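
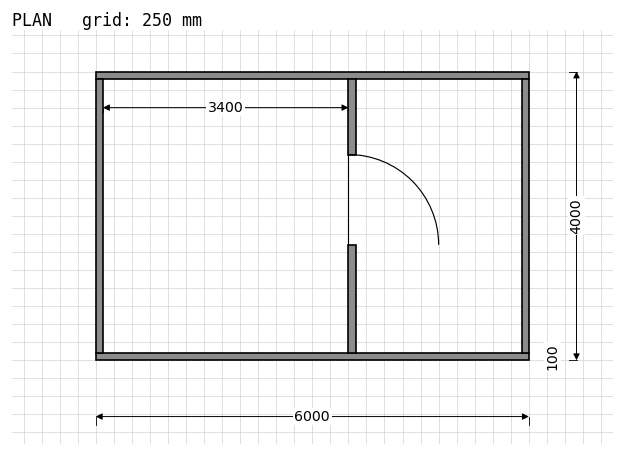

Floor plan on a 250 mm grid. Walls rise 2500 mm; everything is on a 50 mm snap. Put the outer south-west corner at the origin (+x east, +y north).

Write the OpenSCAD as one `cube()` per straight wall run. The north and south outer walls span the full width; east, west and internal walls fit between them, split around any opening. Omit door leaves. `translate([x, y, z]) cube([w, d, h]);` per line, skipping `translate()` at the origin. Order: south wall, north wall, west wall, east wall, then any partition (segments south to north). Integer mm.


cube([6000, 100, 2500]);
translate([0, 3900, 0]) cube([6000, 100, 2500]);
translate([0, 100, 0]) cube([100, 3800, 2500]);
translate([5900, 100, 0]) cube([100, 3800, 2500]);
translate([3500, 100, 0]) cube([100, 1500, 2500]);
translate([3500, 2850, 0]) cube([100, 1050, 2500]);


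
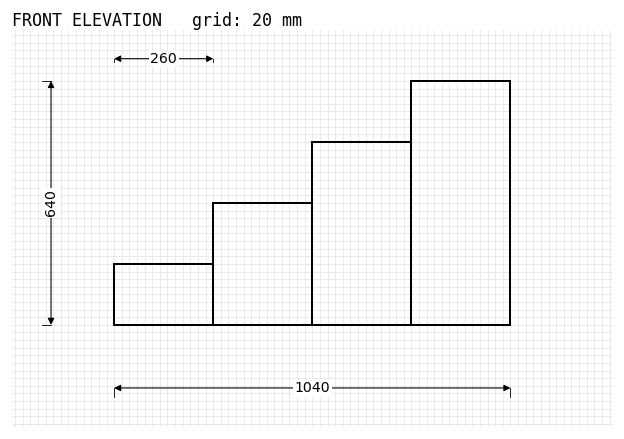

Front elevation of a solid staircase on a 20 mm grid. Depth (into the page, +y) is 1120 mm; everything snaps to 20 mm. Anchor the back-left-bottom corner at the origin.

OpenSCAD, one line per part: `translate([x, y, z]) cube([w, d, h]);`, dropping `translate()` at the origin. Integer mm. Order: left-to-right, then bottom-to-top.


cube([260, 1120, 160]);
translate([260, 0, 0]) cube([260, 1120, 320]);
translate([520, 0, 0]) cube([260, 1120, 480]);
translate([780, 0, 0]) cube([260, 1120, 640]);


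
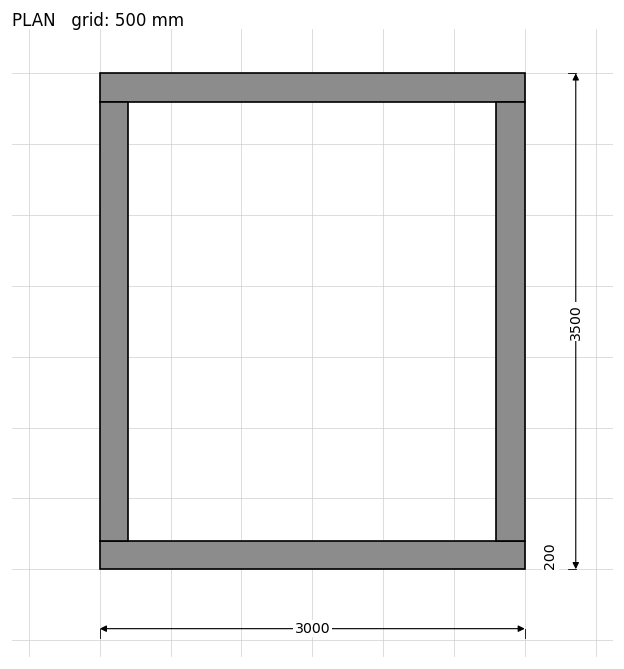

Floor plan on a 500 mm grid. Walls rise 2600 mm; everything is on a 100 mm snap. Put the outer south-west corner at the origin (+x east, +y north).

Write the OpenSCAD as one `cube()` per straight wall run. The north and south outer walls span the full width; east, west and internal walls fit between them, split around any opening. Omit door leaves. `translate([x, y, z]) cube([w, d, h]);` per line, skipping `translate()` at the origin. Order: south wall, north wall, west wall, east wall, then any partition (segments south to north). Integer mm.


cube([3000, 200, 2600]);
translate([0, 3300, 0]) cube([3000, 200, 2600]);
translate([0, 200, 0]) cube([200, 3100, 2600]);
translate([2800, 200, 0]) cube([200, 3100, 2600]);


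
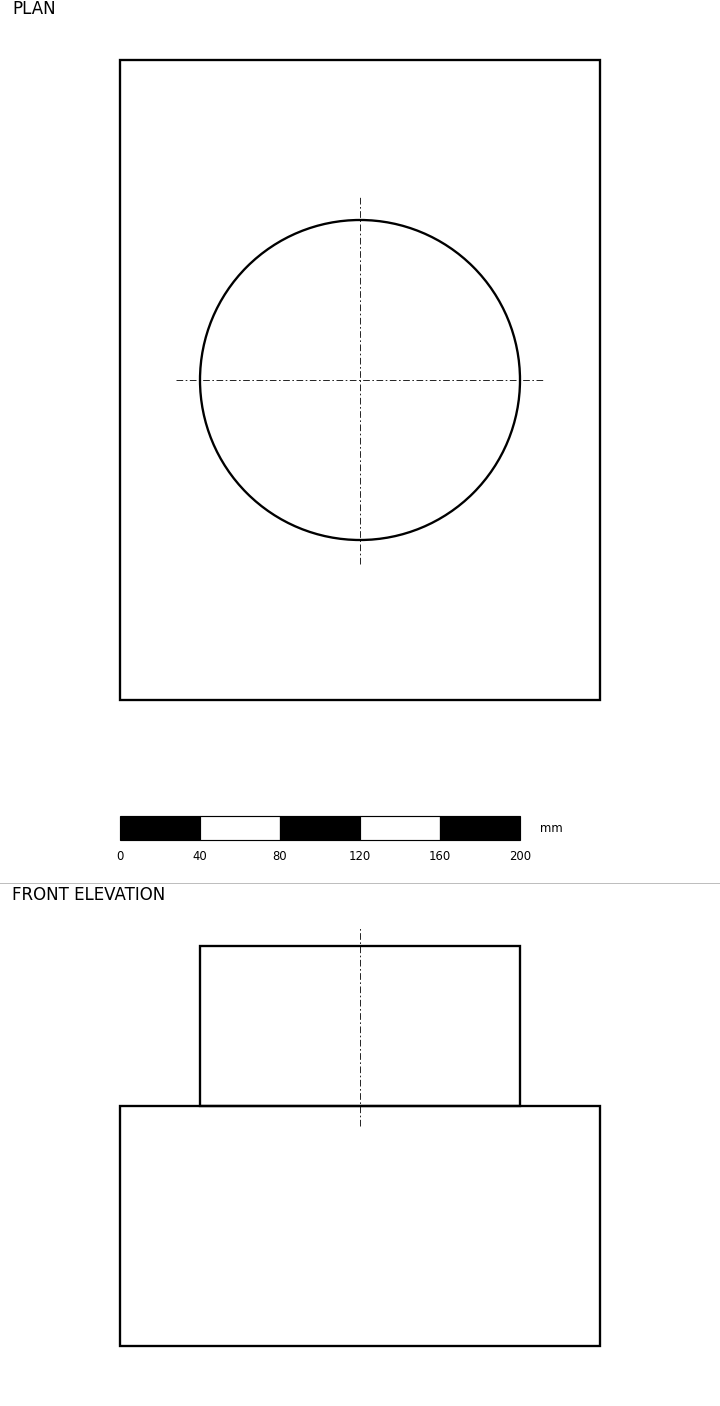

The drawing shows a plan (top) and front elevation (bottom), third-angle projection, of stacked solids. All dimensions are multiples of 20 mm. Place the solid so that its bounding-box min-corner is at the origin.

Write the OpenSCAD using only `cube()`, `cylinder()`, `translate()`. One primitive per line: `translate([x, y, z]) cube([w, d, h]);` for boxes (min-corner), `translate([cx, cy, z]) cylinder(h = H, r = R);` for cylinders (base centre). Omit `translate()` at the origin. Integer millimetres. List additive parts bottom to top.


cube([240, 320, 120]);
translate([120, 160, 120]) cylinder(h = 80, r = 80);


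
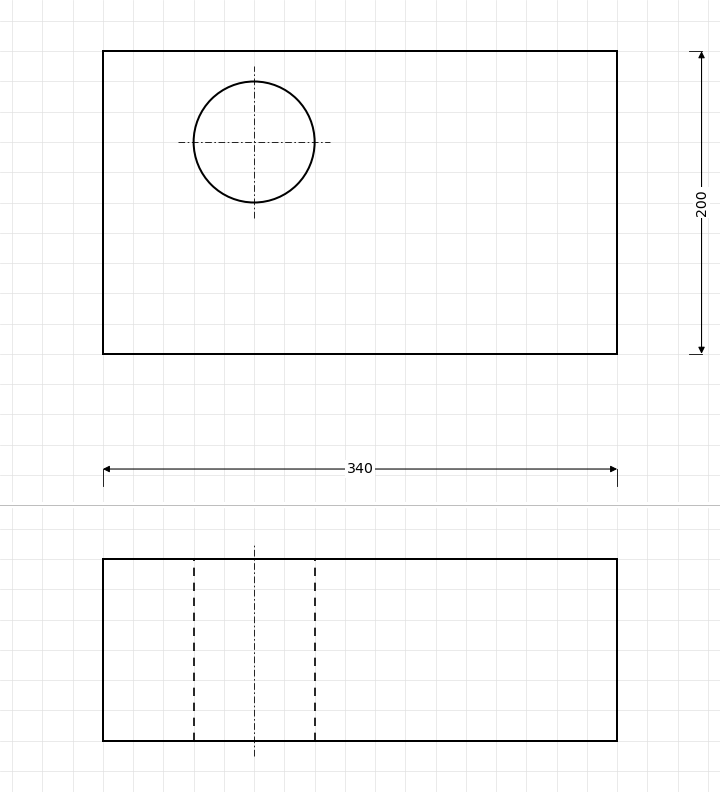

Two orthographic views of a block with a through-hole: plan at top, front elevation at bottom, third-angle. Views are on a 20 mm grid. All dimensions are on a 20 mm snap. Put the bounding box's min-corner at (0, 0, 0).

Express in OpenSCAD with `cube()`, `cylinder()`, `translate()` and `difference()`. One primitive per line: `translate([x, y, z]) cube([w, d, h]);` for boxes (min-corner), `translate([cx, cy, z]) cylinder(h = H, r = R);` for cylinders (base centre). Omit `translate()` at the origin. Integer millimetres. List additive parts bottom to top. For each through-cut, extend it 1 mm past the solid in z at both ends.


difference() {
  cube([340, 200, 120]);
  translate([100, 140, -1]) cylinder(h = 122, r = 40);
}


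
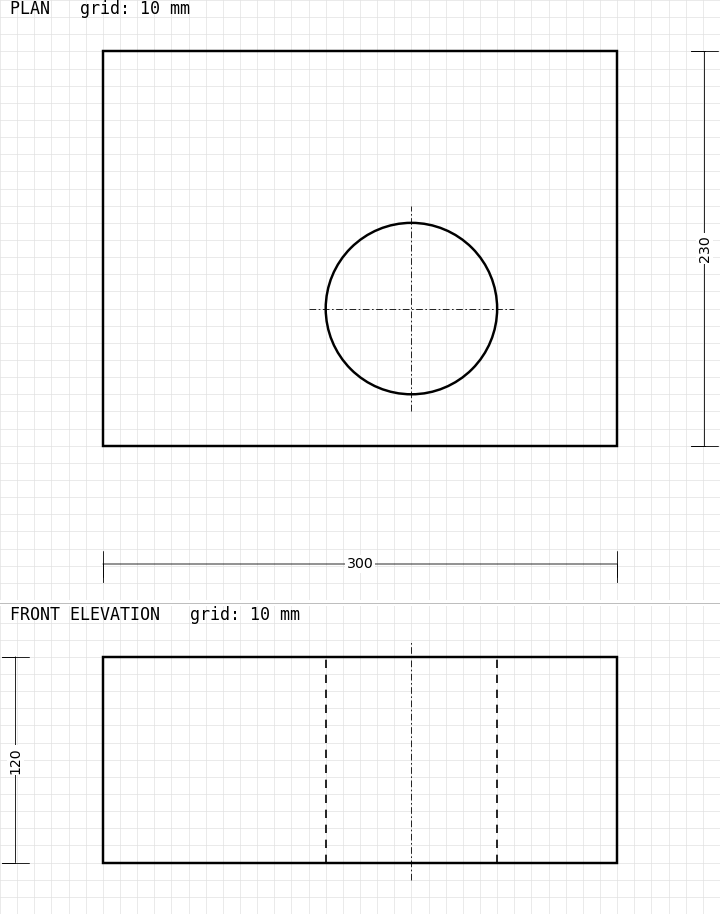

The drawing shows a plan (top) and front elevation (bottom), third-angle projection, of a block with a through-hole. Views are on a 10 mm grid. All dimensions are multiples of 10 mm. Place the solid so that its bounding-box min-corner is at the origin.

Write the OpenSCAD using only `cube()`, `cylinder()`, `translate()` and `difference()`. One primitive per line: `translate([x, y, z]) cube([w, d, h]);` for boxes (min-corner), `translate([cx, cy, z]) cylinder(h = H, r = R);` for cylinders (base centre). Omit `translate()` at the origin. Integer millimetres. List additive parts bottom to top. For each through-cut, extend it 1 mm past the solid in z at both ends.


difference() {
  cube([300, 230, 120]);
  translate([180, 80, -1]) cylinder(h = 122, r = 50);
}


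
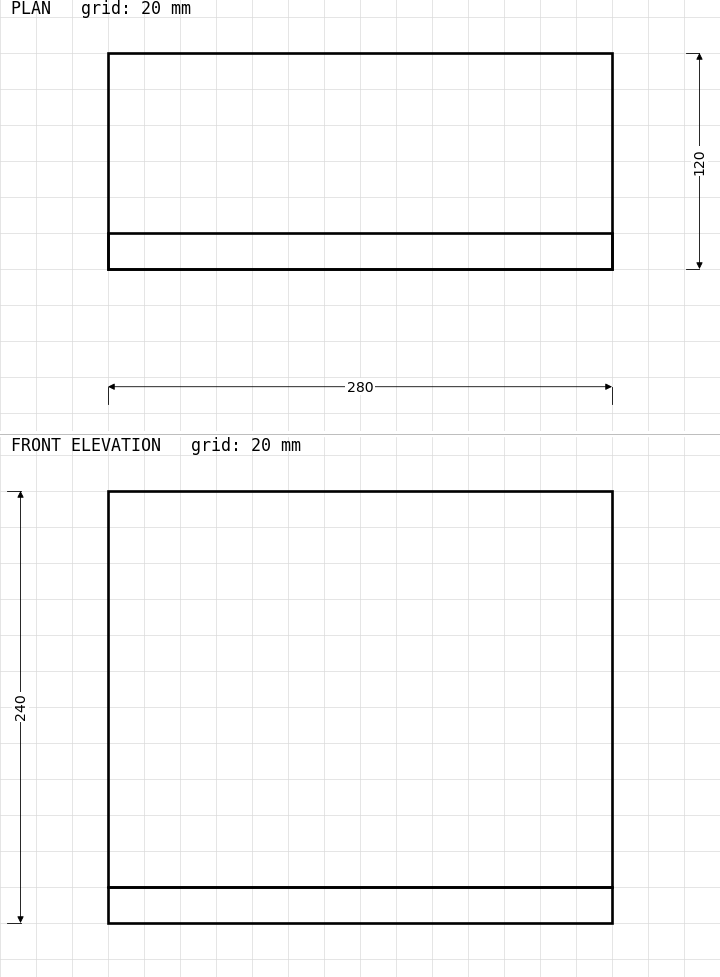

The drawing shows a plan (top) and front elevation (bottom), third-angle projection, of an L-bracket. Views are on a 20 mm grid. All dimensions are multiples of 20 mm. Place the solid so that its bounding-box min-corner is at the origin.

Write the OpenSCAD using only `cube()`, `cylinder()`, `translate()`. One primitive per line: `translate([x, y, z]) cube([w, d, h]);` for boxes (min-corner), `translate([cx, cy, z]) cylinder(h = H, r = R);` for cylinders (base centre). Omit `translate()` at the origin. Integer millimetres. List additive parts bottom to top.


cube([280, 120, 20]);
translate([0, 0, 20]) cube([280, 20, 220]);


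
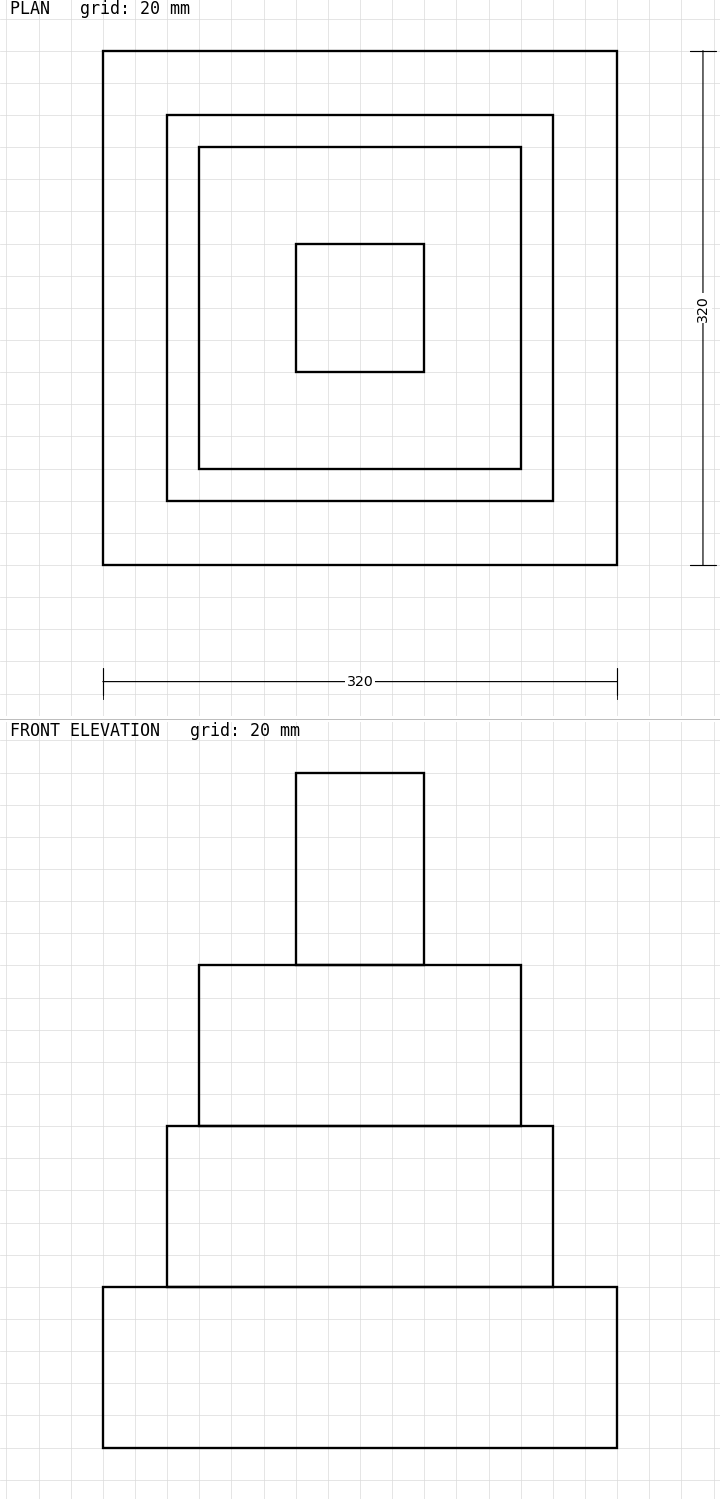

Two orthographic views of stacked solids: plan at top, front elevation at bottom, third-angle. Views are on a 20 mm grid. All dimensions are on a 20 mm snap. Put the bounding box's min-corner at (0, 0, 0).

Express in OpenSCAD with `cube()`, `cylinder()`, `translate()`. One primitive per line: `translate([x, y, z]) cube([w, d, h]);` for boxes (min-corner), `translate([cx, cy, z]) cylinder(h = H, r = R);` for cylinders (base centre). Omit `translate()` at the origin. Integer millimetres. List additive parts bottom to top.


cube([320, 320, 100]);
translate([40, 40, 100]) cube([240, 240, 100]);
translate([60, 60, 200]) cube([200, 200, 100]);
translate([120, 120, 300]) cube([80, 80, 120]);


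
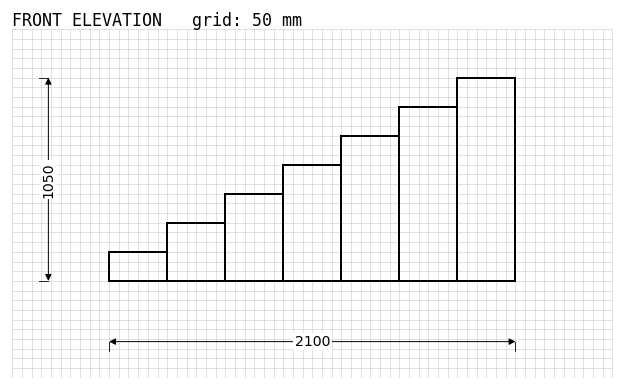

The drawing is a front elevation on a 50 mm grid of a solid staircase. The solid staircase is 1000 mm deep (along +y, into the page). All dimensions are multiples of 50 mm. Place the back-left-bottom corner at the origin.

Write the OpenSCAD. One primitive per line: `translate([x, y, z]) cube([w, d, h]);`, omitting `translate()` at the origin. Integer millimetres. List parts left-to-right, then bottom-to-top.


cube([300, 1000, 150]);
translate([300, 0, 0]) cube([300, 1000, 300]);
translate([600, 0, 0]) cube([300, 1000, 450]);
translate([900, 0, 0]) cube([300, 1000, 600]);
translate([1200, 0, 0]) cube([300, 1000, 750]);
translate([1500, 0, 0]) cube([300, 1000, 900]);
translate([1800, 0, 0]) cube([300, 1000, 1050]);


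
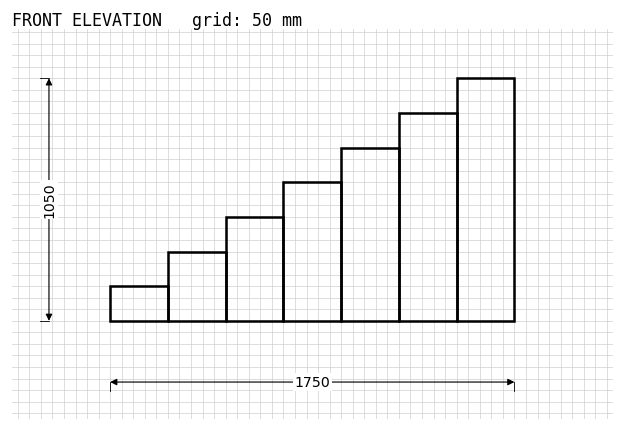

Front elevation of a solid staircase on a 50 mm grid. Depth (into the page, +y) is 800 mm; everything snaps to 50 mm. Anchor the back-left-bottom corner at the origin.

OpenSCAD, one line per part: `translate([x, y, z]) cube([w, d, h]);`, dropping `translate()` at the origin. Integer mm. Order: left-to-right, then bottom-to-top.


cube([250, 800, 150]);
translate([250, 0, 0]) cube([250, 800, 300]);
translate([500, 0, 0]) cube([250, 800, 450]);
translate([750, 0, 0]) cube([250, 800, 600]);
translate([1000, 0, 0]) cube([250, 800, 750]);
translate([1250, 0, 0]) cube([250, 800, 900]);
translate([1500, 0, 0]) cube([250, 800, 1050]);


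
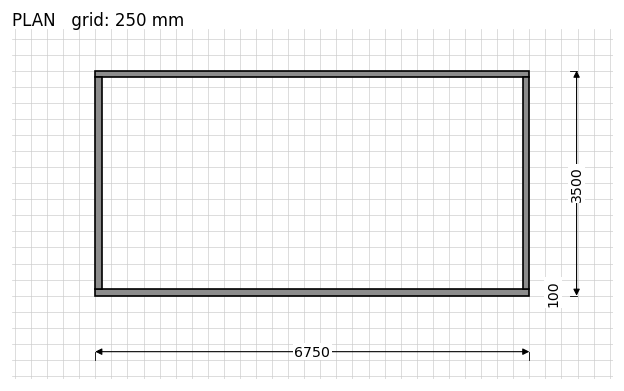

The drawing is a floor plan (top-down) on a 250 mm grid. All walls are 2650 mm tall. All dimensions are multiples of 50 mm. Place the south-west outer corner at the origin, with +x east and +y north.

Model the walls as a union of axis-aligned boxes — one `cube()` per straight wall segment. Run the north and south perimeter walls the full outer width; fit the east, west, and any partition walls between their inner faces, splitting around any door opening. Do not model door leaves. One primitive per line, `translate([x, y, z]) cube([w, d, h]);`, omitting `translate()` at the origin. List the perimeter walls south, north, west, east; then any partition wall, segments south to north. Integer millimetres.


cube([6750, 100, 2650]);
translate([0, 3400, 0]) cube([6750, 100, 2650]);
translate([0, 100, 0]) cube([100, 3300, 2650]);
translate([6650, 100, 0]) cube([100, 3300, 2650]);


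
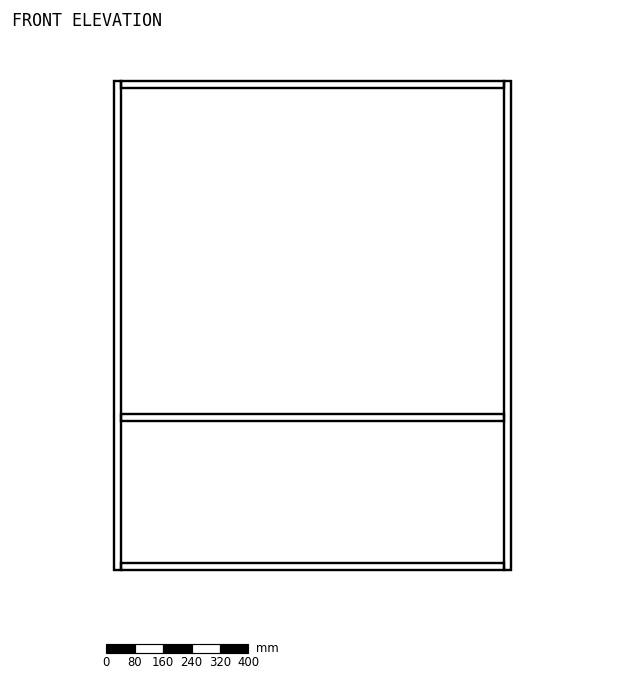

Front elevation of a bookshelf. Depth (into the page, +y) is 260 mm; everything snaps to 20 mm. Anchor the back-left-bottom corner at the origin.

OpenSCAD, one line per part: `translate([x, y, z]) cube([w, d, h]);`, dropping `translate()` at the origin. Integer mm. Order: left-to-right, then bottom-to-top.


cube([20, 260, 1380]);
translate([20, 0, 0]) cube([1080, 260, 20]);
translate([20, 0, 420]) cube([1080, 260, 20]);
translate([20, 0, 1360]) cube([1080, 260, 20]);
translate([1100, 0, 0]) cube([20, 260, 1380]);


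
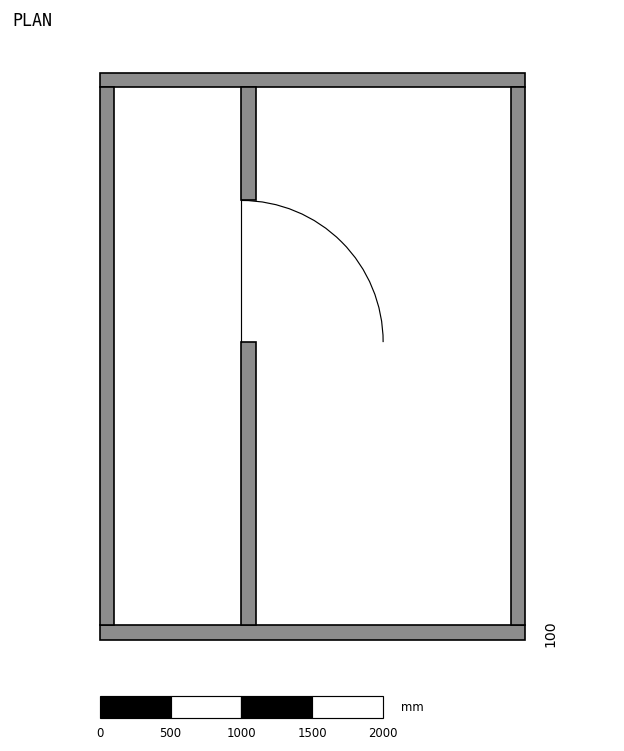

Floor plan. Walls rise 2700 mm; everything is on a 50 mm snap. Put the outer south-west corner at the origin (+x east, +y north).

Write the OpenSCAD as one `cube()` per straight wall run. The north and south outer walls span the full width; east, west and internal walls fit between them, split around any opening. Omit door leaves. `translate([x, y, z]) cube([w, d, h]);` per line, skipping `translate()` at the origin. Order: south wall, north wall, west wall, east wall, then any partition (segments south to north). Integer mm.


cube([3000, 100, 2700]);
translate([0, 3900, 0]) cube([3000, 100, 2700]);
translate([0, 100, 0]) cube([100, 3800, 2700]);
translate([2900, 100, 0]) cube([100, 3800, 2700]);
translate([1000, 100, 0]) cube([100, 2000, 2700]);
translate([1000, 3100, 0]) cube([100, 800, 2700]);


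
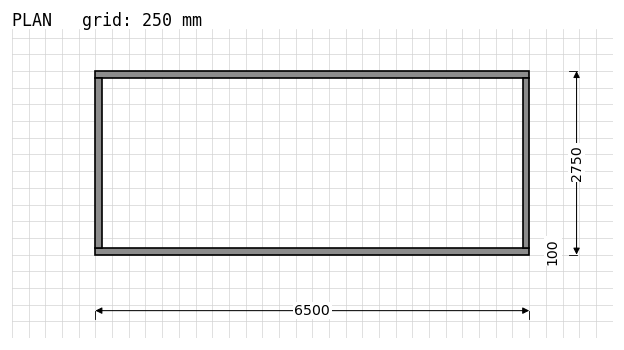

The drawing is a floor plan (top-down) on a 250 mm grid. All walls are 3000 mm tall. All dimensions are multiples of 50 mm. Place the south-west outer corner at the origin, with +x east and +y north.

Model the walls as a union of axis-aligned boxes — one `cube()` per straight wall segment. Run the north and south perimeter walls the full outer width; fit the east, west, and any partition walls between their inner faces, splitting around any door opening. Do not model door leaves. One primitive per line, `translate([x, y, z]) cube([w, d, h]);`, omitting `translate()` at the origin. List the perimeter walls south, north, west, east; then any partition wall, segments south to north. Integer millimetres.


cube([6500, 100, 3000]);
translate([0, 2650, 0]) cube([6500, 100, 3000]);
translate([0, 100, 0]) cube([100, 2550, 3000]);
translate([6400, 100, 0]) cube([100, 2550, 3000]);


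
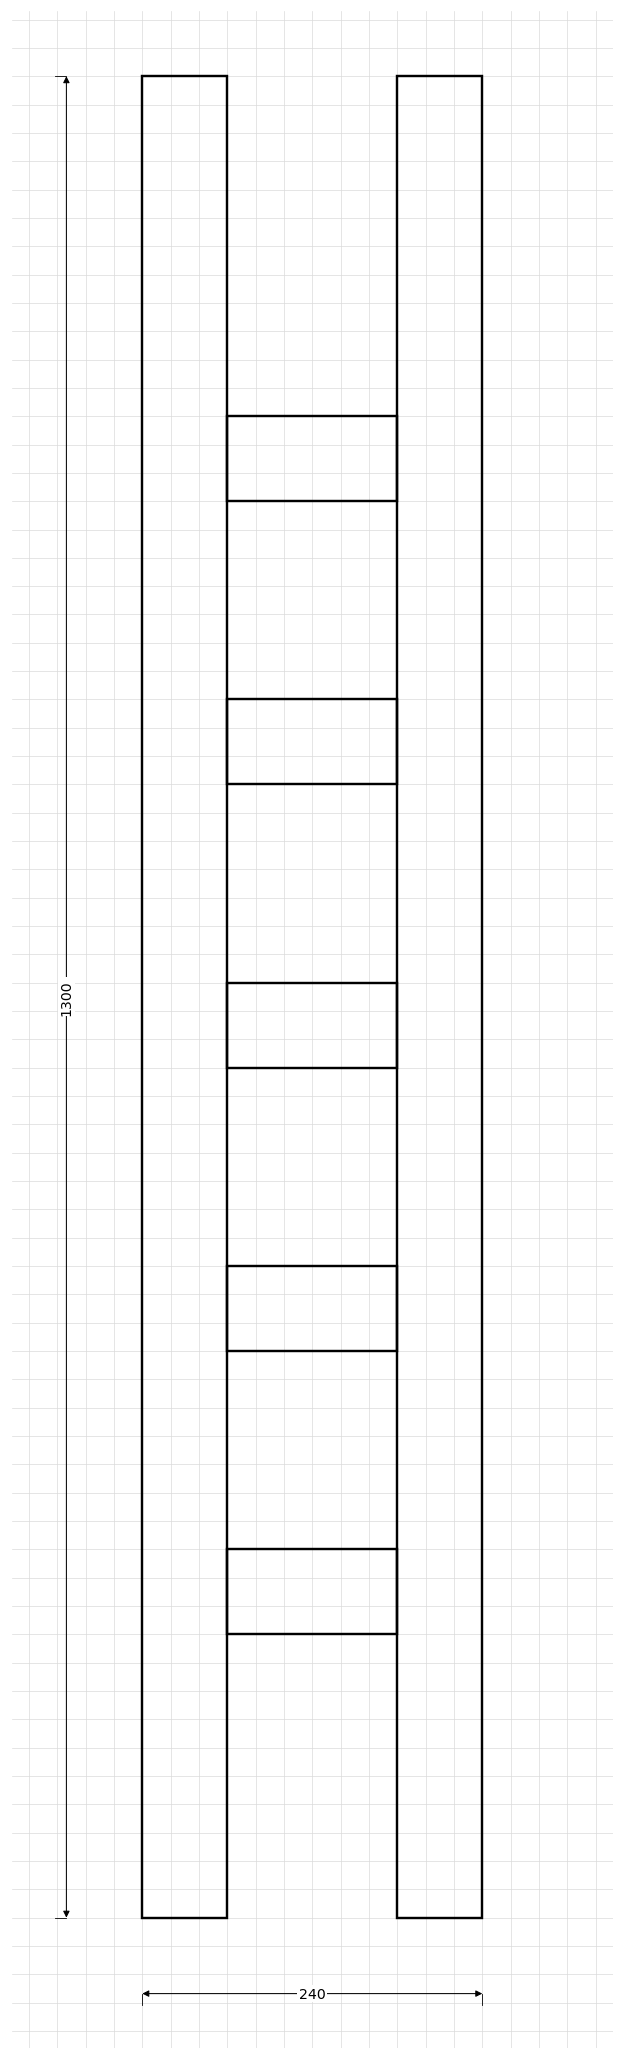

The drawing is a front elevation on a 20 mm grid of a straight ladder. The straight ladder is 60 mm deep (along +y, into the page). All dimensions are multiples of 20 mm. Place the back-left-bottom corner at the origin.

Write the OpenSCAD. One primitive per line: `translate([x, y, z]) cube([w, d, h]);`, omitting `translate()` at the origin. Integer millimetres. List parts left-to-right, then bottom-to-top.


cube([60, 60, 1300]);
translate([60, 0, 200]) cube([120, 60, 60]);
translate([60, 0, 400]) cube([120, 60, 60]);
translate([60, 0, 600]) cube([120, 60, 60]);
translate([60, 0, 800]) cube([120, 60, 60]);
translate([60, 0, 1000]) cube([120, 60, 60]);
translate([180, 0, 0]) cube([60, 60, 1300]);


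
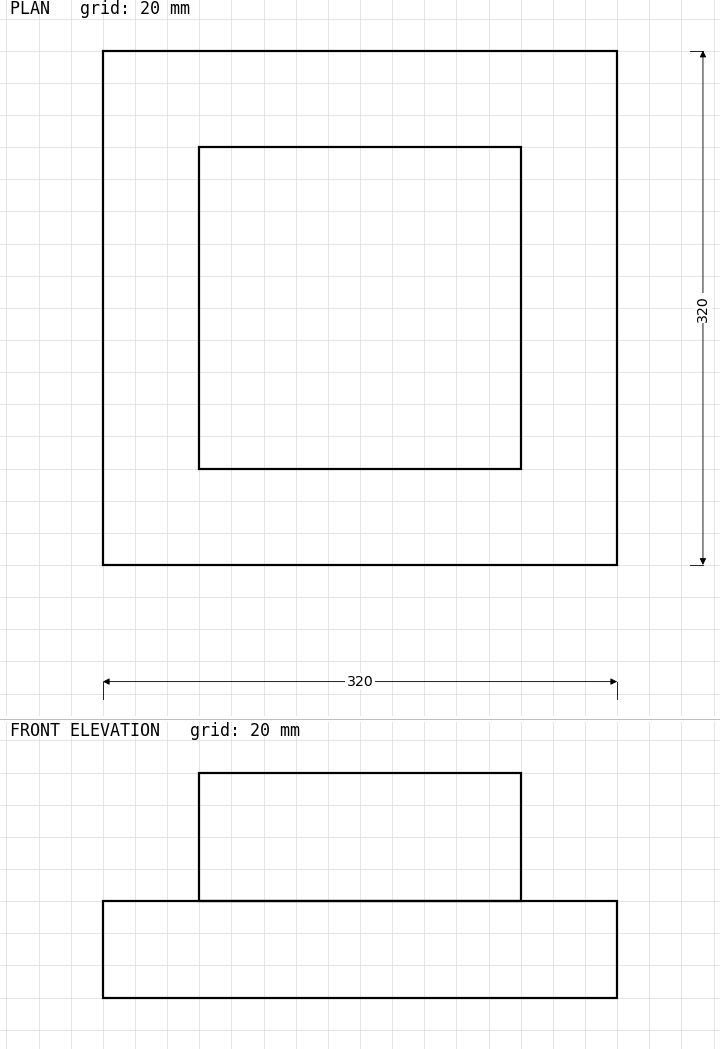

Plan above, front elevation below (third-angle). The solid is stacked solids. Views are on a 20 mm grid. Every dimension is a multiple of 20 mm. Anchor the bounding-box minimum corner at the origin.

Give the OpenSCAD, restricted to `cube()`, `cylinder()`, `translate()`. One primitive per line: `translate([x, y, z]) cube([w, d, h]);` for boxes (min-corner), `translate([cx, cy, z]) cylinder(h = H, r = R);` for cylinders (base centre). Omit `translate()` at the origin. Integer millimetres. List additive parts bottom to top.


cube([320, 320, 60]);
translate([60, 60, 60]) cube([200, 200, 80]);


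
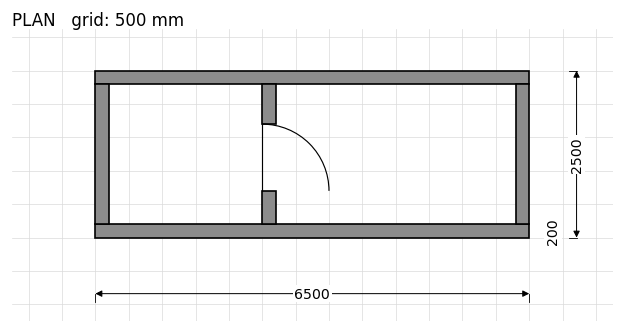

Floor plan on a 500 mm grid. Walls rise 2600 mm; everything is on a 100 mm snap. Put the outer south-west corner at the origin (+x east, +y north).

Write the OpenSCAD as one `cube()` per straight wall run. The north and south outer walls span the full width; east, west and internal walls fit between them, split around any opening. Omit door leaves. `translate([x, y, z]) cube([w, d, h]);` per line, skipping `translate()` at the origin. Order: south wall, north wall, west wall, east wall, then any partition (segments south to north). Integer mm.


cube([6500, 200, 2600]);
translate([0, 2300, 0]) cube([6500, 200, 2600]);
translate([0, 200, 0]) cube([200, 2100, 2600]);
translate([6300, 200, 0]) cube([200, 2100, 2600]);
translate([2500, 200, 0]) cube([200, 500, 2600]);
translate([2500, 1700, 0]) cube([200, 600, 2600]);


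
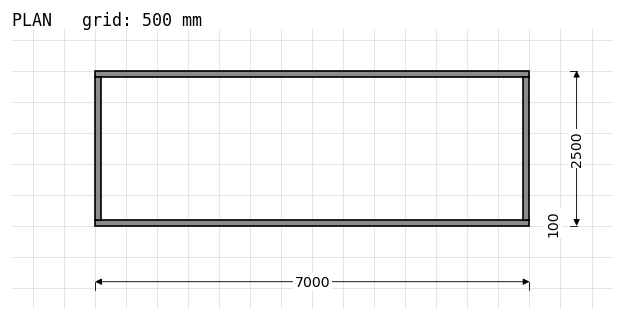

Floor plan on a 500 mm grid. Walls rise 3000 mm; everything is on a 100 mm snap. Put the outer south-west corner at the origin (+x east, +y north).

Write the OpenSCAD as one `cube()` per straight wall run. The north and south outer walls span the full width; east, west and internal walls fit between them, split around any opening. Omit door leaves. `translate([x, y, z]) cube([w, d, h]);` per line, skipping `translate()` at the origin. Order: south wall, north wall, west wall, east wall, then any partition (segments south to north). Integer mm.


cube([7000, 100, 3000]);
translate([0, 2400, 0]) cube([7000, 100, 3000]);
translate([0, 100, 0]) cube([100, 2300, 3000]);
translate([6900, 100, 0]) cube([100, 2300, 3000]);


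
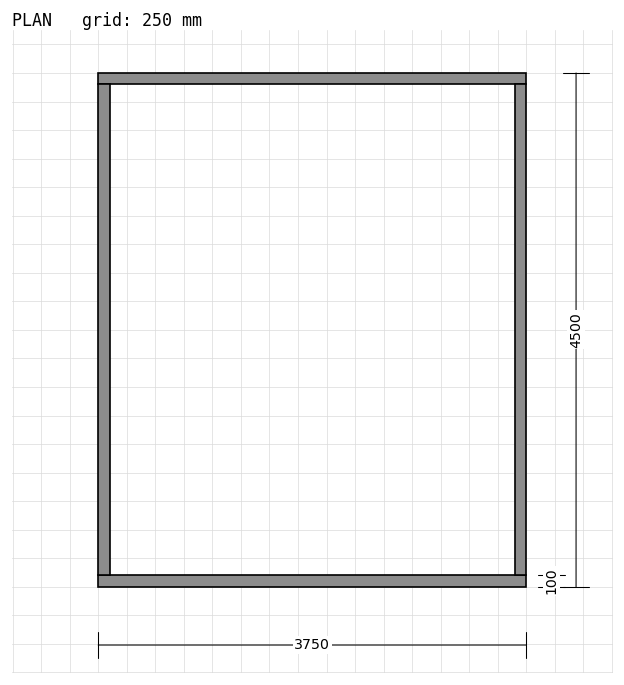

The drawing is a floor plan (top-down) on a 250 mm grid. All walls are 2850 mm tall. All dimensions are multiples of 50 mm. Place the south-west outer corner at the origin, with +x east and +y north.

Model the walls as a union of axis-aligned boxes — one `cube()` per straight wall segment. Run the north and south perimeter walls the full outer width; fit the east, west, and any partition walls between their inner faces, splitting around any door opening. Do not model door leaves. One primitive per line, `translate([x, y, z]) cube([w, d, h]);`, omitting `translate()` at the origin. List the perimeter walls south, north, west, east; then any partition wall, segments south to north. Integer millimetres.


cube([3750, 100, 2850]);
translate([0, 4400, 0]) cube([3750, 100, 2850]);
translate([0, 100, 0]) cube([100, 4300, 2850]);
translate([3650, 100, 0]) cube([100, 4300, 2850]);


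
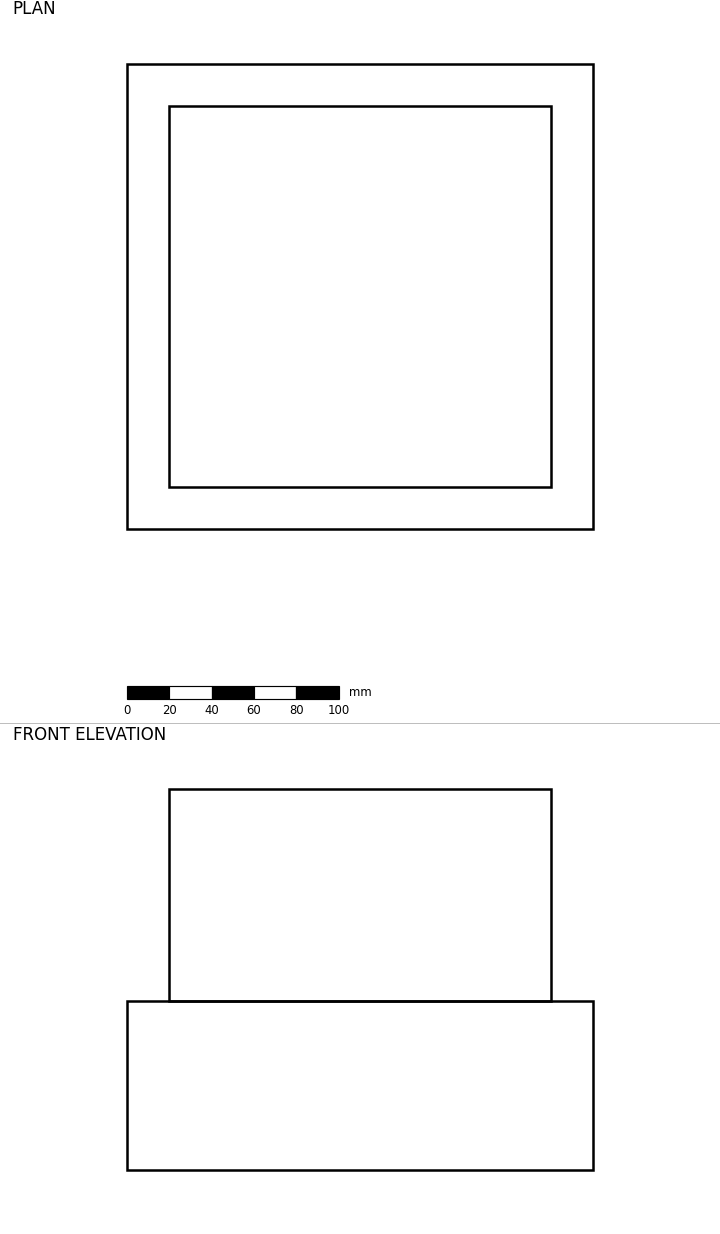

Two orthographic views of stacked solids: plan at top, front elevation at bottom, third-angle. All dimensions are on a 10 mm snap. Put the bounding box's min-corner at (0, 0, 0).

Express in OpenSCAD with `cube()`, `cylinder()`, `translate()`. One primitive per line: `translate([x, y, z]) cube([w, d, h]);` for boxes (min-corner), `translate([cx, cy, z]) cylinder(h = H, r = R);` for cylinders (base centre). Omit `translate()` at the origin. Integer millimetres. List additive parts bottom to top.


cube([220, 220, 80]);
translate([20, 20, 80]) cube([180, 180, 100]);


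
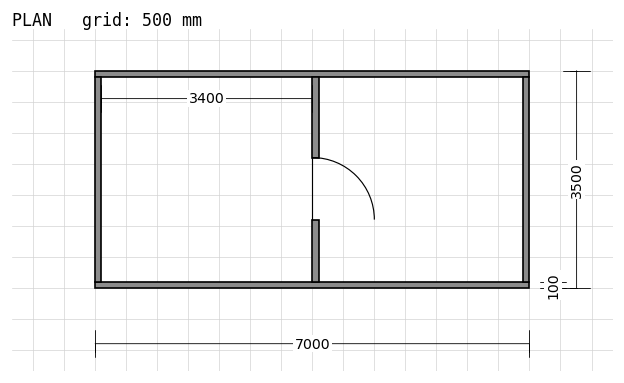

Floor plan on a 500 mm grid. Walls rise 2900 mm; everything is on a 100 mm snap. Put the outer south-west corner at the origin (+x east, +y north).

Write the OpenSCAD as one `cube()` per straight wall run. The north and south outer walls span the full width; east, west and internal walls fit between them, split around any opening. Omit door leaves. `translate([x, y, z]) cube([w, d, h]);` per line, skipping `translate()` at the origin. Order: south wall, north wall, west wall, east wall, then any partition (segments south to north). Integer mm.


cube([7000, 100, 2900]);
translate([0, 3400, 0]) cube([7000, 100, 2900]);
translate([0, 100, 0]) cube([100, 3300, 2900]);
translate([6900, 100, 0]) cube([100, 3300, 2900]);
translate([3500, 100, 0]) cube([100, 1000, 2900]);
translate([3500, 2100, 0]) cube([100, 1300, 2900]);


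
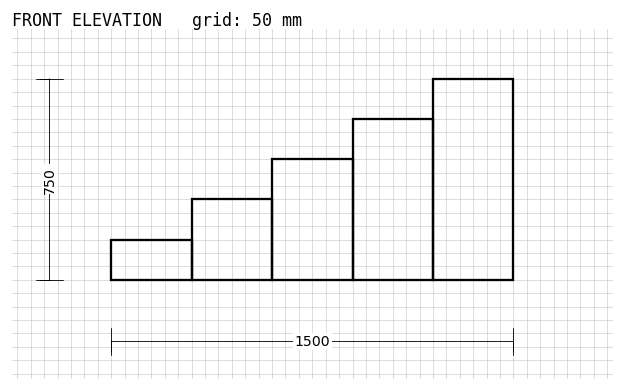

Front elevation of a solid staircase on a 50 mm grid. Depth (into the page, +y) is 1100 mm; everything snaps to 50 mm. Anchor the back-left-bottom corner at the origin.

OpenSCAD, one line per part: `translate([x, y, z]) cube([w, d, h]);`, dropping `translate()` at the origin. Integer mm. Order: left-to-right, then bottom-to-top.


cube([300, 1100, 150]);
translate([300, 0, 0]) cube([300, 1100, 300]);
translate([600, 0, 0]) cube([300, 1100, 450]);
translate([900, 0, 0]) cube([300, 1100, 600]);
translate([1200, 0, 0]) cube([300, 1100, 750]);


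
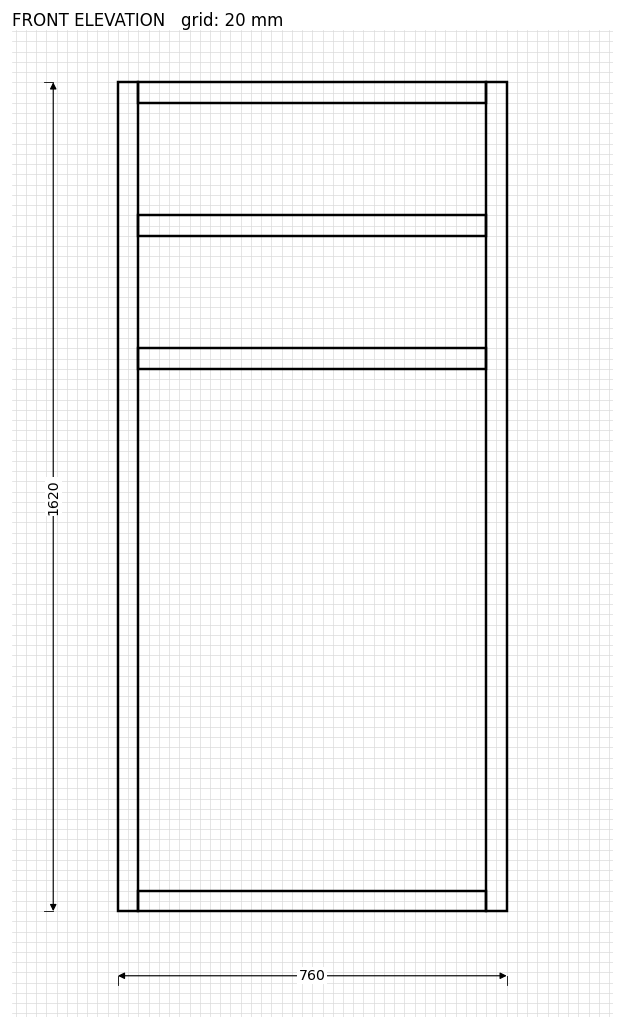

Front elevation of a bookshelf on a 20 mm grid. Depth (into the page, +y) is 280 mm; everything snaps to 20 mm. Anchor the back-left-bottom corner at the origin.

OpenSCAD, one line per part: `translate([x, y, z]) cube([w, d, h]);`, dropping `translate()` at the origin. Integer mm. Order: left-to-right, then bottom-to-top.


cube([40, 280, 1620]);
translate([40, 0, 0]) cube([680, 280, 40]);
translate([40, 0, 1060]) cube([680, 280, 40]);
translate([40, 0, 1320]) cube([680, 280, 40]);
translate([40, 0, 1580]) cube([680, 280, 40]);
translate([720, 0, 0]) cube([40, 280, 1620]);


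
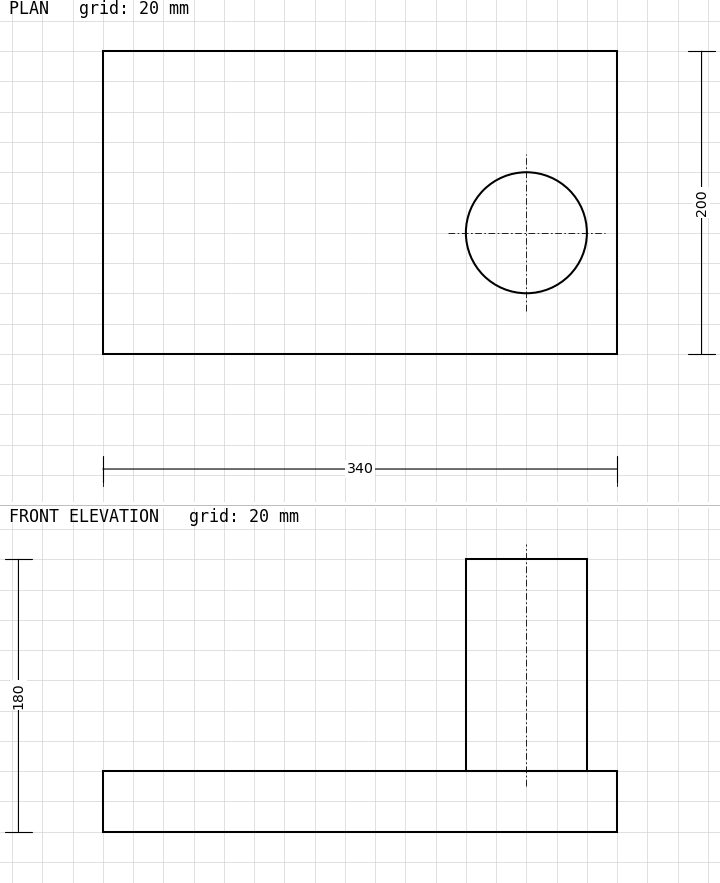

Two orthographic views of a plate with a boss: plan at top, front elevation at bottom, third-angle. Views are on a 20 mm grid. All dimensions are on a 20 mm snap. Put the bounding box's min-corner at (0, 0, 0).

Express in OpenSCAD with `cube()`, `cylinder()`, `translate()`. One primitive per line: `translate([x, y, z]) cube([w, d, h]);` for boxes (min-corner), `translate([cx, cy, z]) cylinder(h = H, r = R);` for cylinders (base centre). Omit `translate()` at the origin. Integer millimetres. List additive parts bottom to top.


cube([340, 200, 40]);
translate([280, 80, 40]) cylinder(h = 140, r = 40);


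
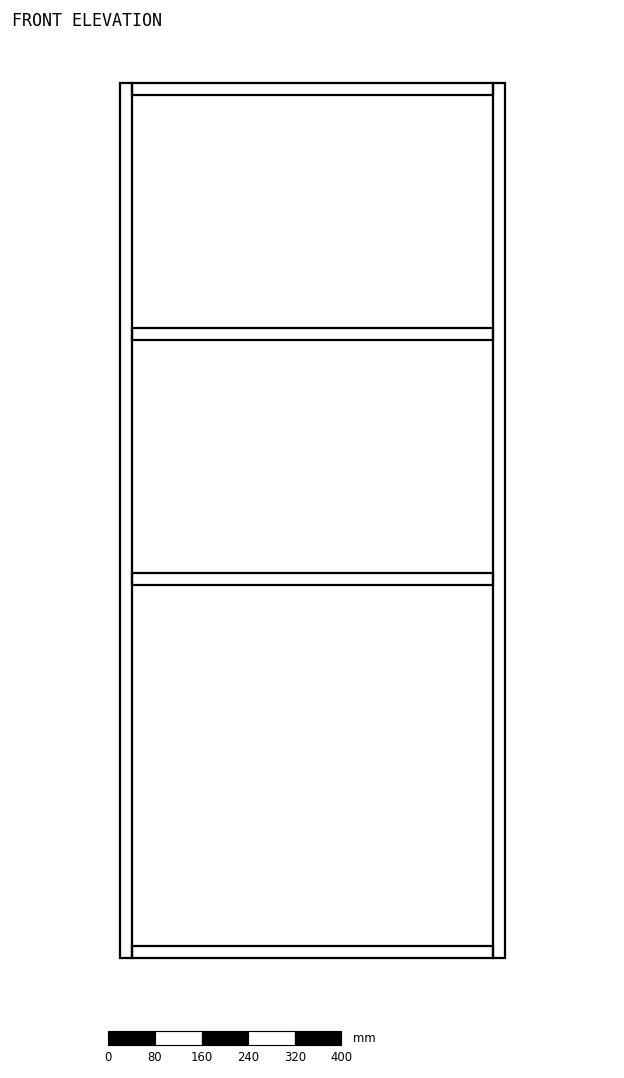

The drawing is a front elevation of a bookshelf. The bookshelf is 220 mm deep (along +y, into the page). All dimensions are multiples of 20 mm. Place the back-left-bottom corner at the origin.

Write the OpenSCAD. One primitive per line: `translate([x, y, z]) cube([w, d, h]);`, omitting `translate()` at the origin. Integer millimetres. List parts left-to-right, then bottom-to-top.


cube([20, 220, 1500]);
translate([20, 0, 0]) cube([620, 220, 20]);
translate([20, 0, 640]) cube([620, 220, 20]);
translate([20, 0, 1060]) cube([620, 220, 20]);
translate([20, 0, 1480]) cube([620, 220, 20]);
translate([640, 0, 0]) cube([20, 220, 1500]);


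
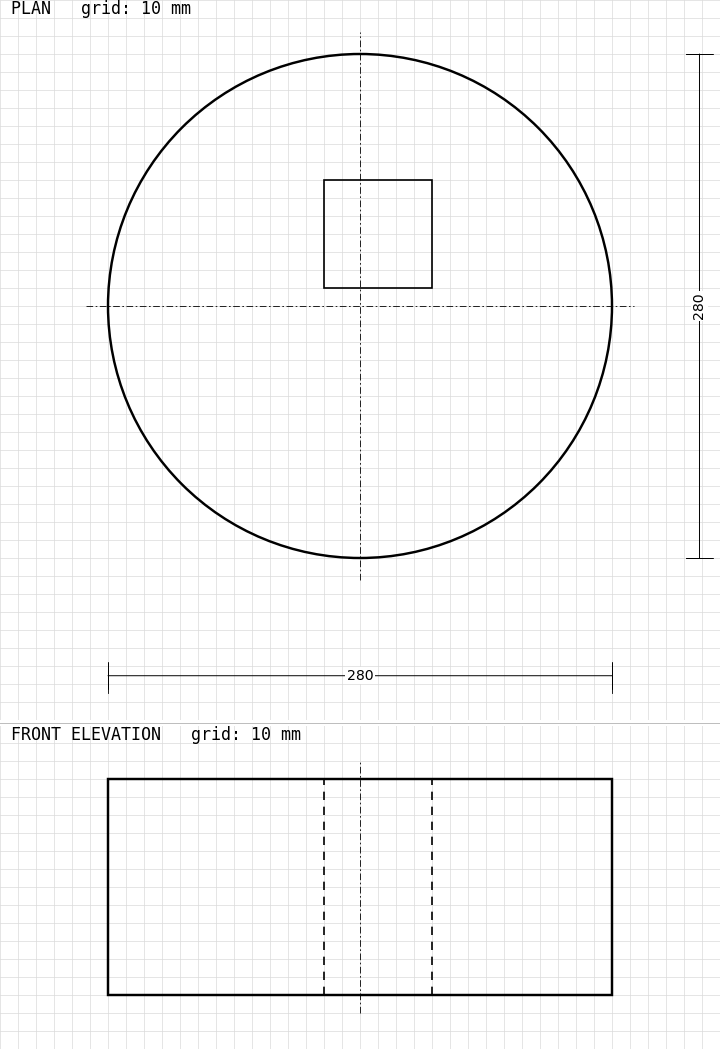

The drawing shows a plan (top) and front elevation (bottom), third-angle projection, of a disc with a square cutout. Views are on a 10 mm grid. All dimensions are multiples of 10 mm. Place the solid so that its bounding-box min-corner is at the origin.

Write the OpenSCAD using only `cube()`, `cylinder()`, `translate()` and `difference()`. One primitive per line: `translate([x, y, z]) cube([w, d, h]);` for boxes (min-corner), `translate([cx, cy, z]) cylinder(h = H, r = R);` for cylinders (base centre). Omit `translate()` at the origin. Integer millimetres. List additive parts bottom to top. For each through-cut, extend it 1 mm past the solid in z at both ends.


difference() {
  translate([140, 140, 0]) cylinder(h = 120, r = 140);
  translate([120, 150, -1]) cube([60, 60, 122]);
}


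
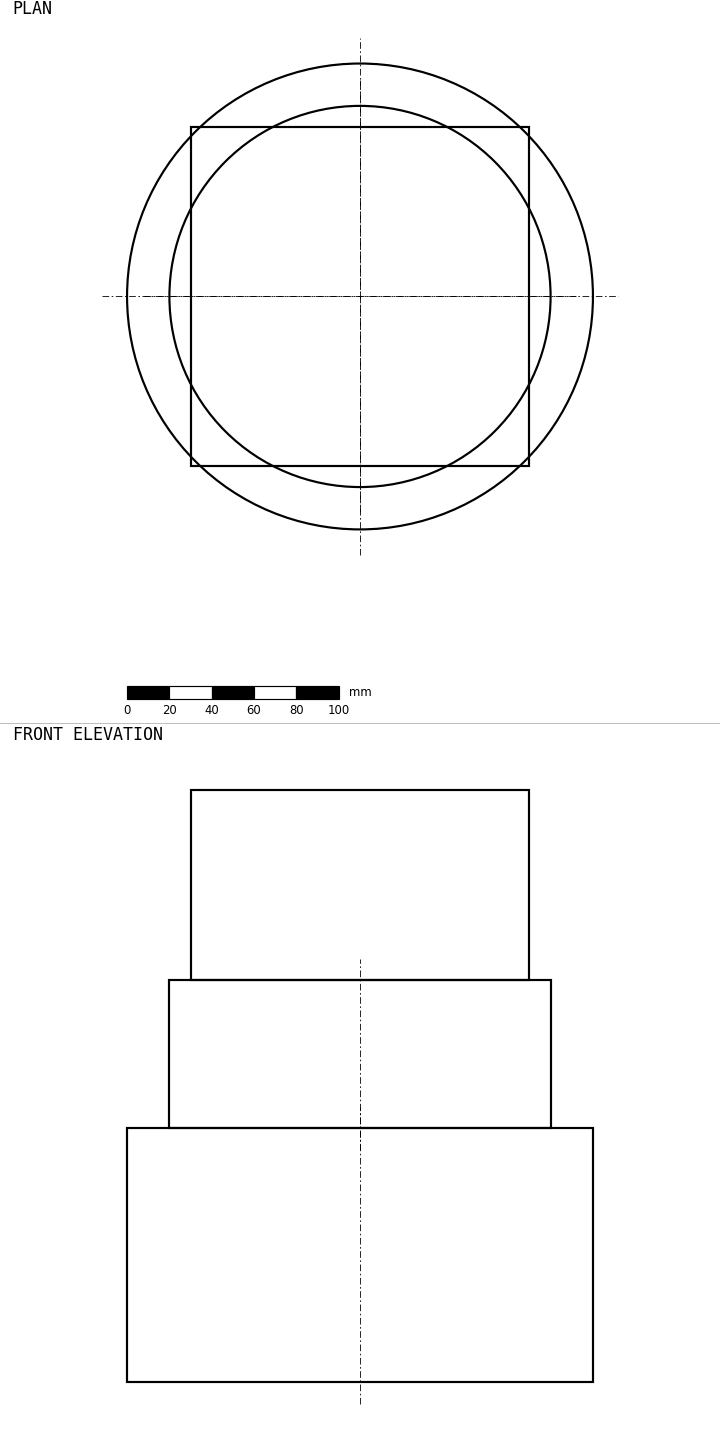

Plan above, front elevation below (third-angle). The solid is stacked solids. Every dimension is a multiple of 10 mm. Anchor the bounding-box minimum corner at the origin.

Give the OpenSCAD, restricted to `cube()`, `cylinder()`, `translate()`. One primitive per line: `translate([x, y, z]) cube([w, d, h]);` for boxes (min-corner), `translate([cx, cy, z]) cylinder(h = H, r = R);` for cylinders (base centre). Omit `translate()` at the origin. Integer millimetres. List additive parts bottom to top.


translate([110, 110, 0]) cylinder(h = 120, r = 110);
translate([110, 110, 120]) cylinder(h = 70, r = 90);
translate([30, 30, 190]) cube([160, 160, 90]);


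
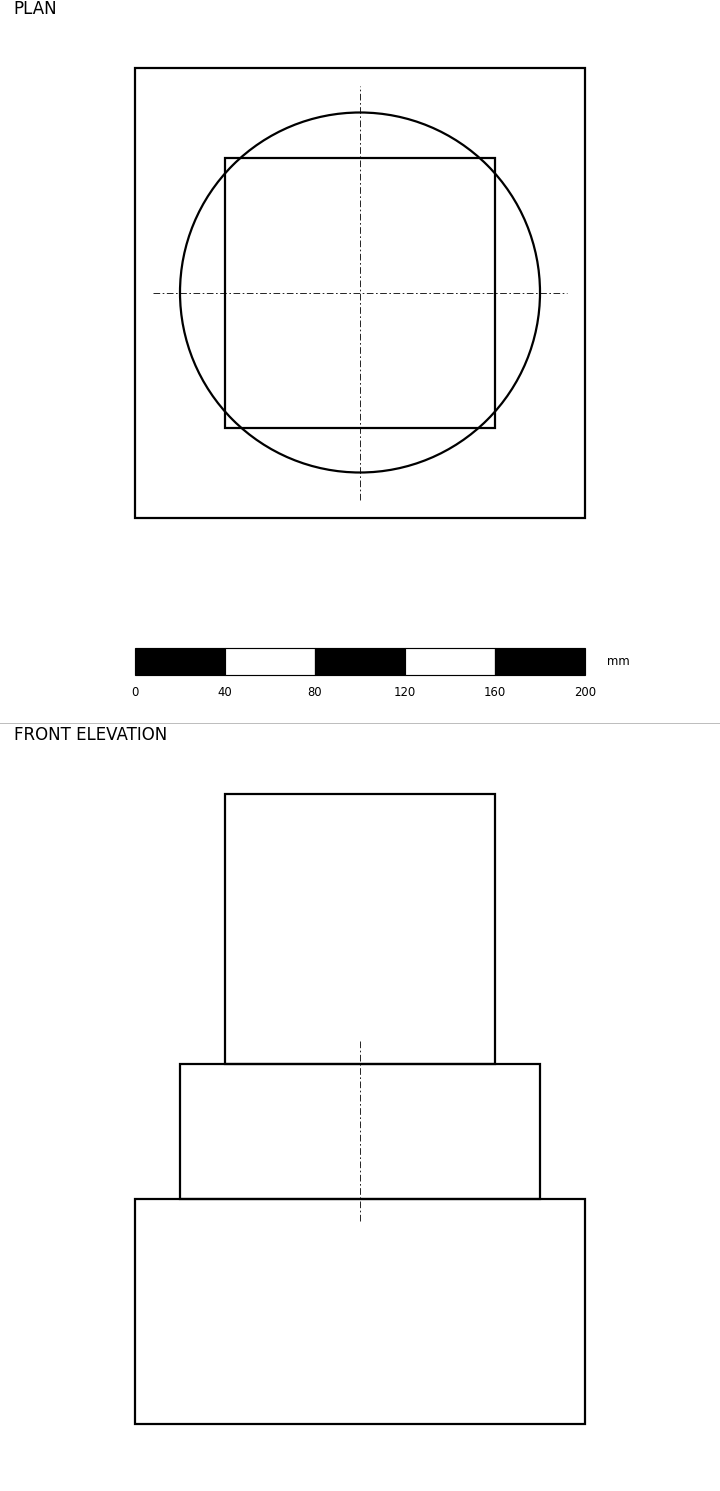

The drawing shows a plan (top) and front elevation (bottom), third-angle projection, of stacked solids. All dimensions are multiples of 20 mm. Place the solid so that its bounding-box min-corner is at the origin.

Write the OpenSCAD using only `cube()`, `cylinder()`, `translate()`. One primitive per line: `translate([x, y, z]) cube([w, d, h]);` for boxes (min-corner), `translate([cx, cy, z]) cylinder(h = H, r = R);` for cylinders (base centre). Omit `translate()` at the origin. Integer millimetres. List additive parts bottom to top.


cube([200, 200, 100]);
translate([100, 100, 100]) cylinder(h = 60, r = 80);
translate([40, 40, 160]) cube([120, 120, 120]);


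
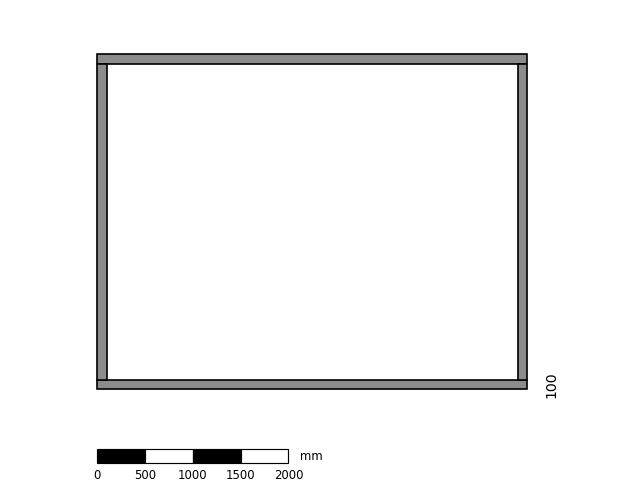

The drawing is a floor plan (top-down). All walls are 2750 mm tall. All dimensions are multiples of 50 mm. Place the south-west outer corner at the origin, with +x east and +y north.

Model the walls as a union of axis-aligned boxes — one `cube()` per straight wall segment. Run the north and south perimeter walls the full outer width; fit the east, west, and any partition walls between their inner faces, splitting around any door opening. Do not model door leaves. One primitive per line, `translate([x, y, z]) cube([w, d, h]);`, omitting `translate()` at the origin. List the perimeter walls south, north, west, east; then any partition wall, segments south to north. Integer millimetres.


cube([4500, 100, 2750]);
translate([0, 3400, 0]) cube([4500, 100, 2750]);
translate([0, 100, 0]) cube([100, 3300, 2750]);
translate([4400, 100, 0]) cube([100, 3300, 2750]);


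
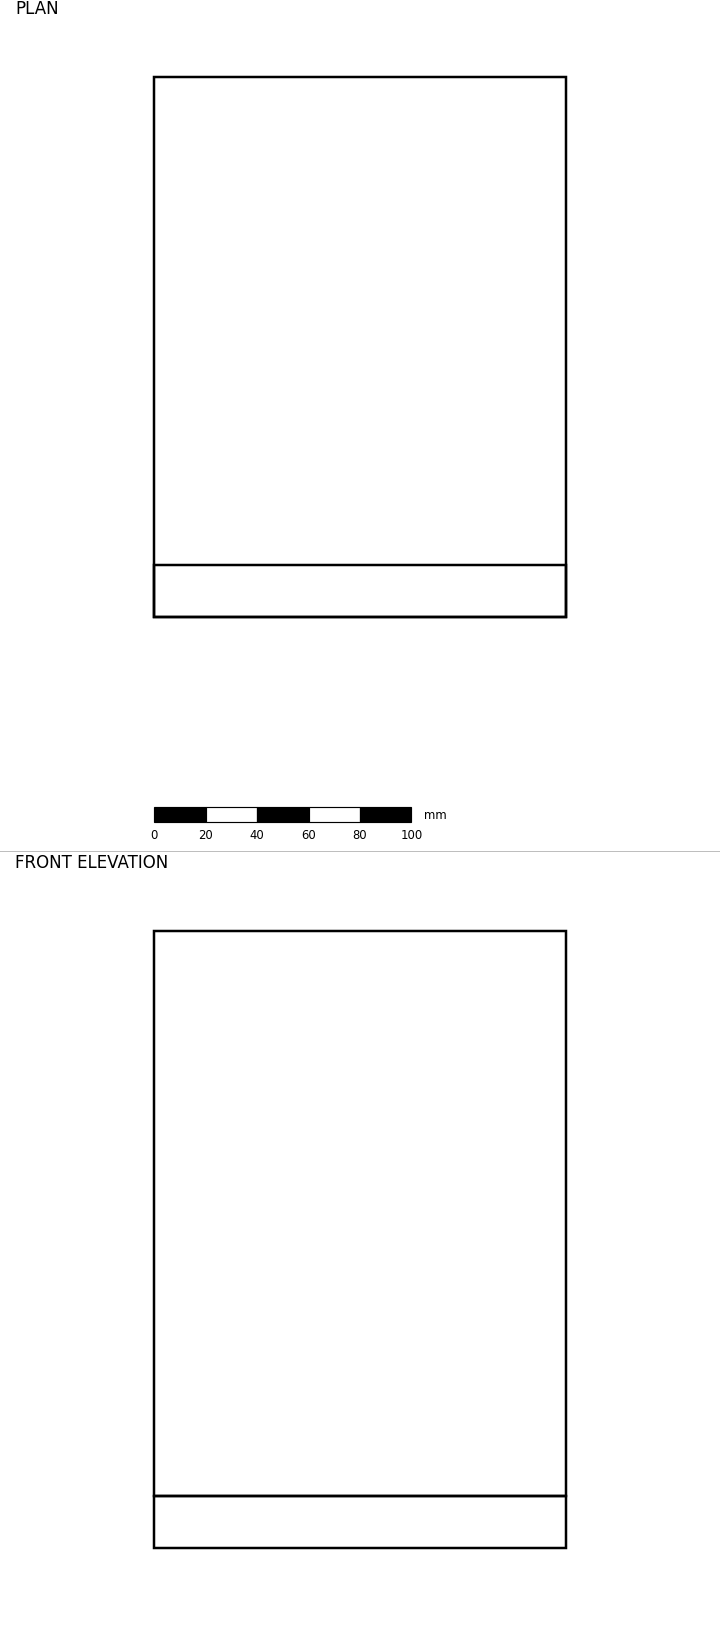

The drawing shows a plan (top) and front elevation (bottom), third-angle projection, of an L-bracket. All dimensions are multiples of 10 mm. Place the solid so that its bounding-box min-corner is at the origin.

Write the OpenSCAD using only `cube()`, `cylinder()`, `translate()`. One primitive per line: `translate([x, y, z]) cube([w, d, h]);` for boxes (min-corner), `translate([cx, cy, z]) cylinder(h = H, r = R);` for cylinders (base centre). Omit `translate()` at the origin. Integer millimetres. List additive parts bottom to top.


cube([160, 210, 20]);
translate([0, 0, 20]) cube([160, 20, 220]);


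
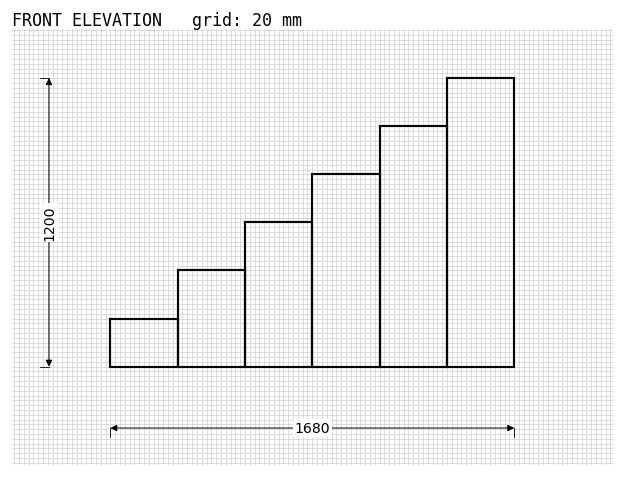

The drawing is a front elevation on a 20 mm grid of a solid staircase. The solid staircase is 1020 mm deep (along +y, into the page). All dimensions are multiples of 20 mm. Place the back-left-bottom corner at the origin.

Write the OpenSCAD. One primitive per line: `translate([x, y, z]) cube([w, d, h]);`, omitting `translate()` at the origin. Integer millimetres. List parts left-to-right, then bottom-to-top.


cube([280, 1020, 200]);
translate([280, 0, 0]) cube([280, 1020, 400]);
translate([560, 0, 0]) cube([280, 1020, 600]);
translate([840, 0, 0]) cube([280, 1020, 800]);
translate([1120, 0, 0]) cube([280, 1020, 1000]);
translate([1400, 0, 0]) cube([280, 1020, 1200]);


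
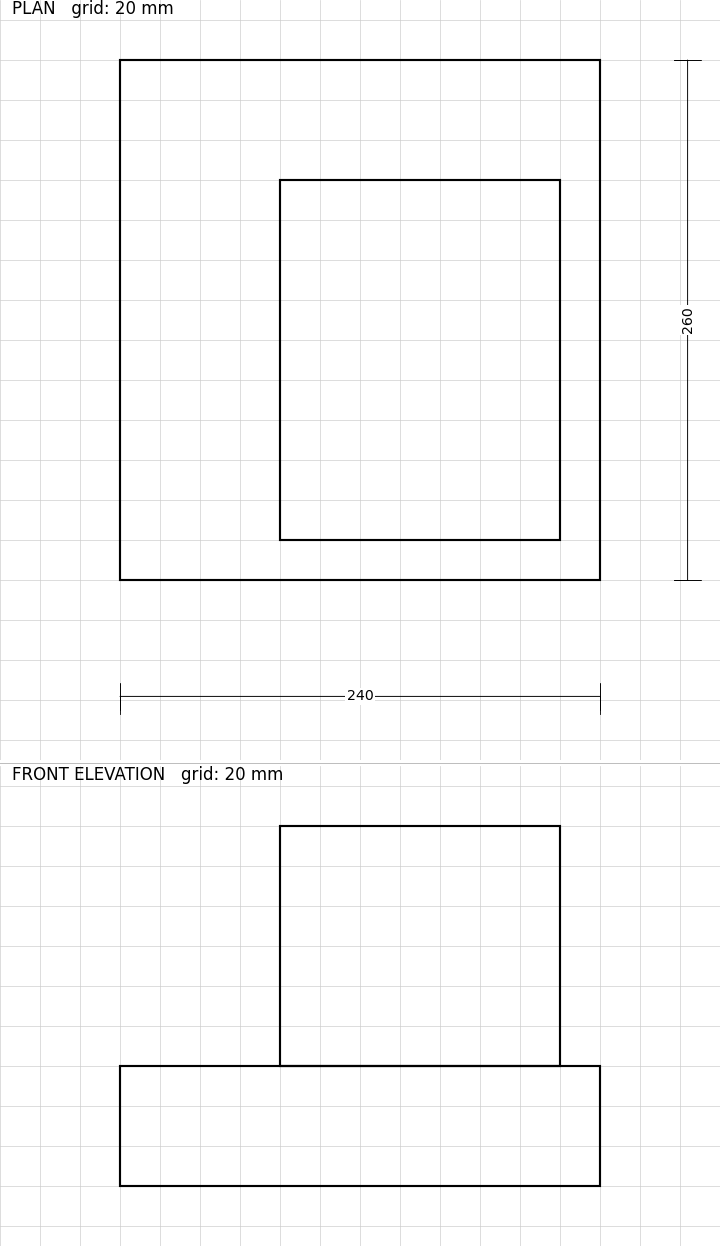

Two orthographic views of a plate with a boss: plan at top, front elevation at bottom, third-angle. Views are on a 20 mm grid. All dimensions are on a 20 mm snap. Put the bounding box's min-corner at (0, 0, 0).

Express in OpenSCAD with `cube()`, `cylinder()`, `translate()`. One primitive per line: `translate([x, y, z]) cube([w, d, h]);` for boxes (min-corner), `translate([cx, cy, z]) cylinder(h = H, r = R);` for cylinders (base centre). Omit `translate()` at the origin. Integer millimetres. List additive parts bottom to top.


cube([240, 260, 60]);
translate([80, 20, 60]) cube([140, 180, 120]);


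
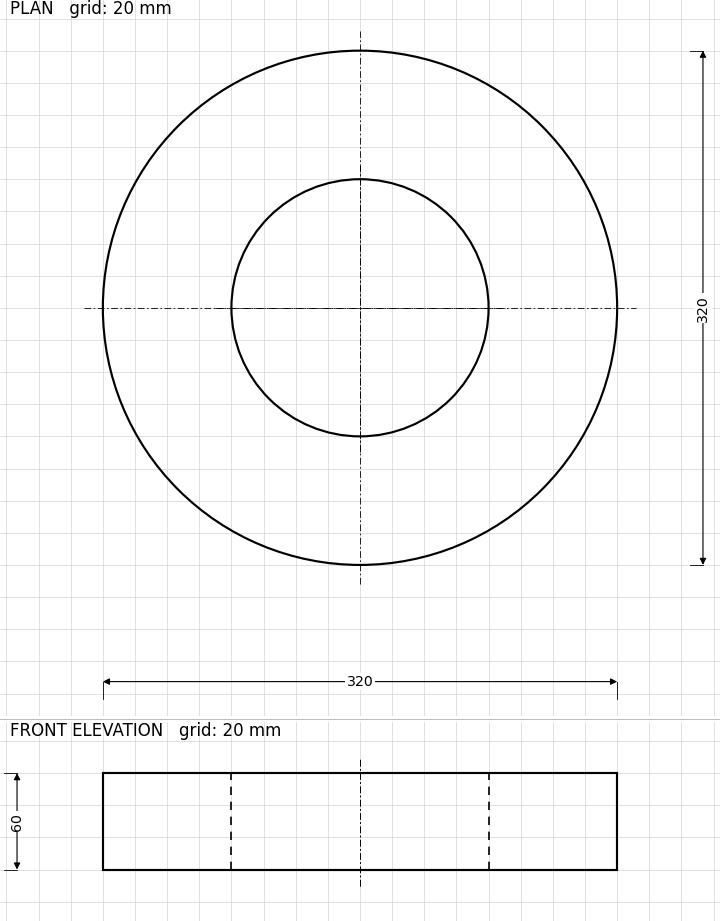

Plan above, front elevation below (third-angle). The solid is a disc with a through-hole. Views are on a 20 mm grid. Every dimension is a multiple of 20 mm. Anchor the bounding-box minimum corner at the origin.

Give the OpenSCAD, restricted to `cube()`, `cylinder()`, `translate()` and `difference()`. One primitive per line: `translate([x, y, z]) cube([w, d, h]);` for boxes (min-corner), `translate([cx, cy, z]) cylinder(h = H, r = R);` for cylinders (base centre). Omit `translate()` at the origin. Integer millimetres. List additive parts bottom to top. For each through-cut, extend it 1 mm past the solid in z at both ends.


difference() {
  translate([160, 160, 0]) cylinder(h = 60, r = 160);
  translate([160, 160, -1]) cylinder(h = 62, r = 80);
}


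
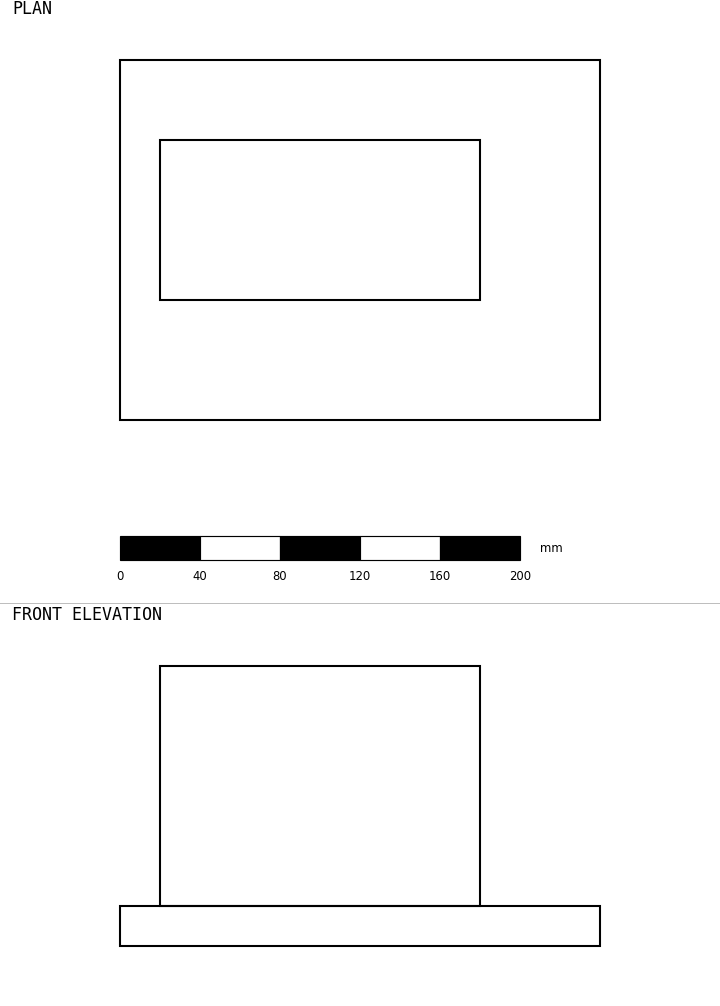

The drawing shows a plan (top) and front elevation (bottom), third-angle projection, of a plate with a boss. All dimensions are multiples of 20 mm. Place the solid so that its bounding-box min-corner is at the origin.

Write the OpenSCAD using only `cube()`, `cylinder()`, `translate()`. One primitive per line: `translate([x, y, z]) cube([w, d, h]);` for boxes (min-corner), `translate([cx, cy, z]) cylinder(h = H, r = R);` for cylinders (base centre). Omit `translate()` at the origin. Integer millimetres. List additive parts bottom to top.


cube([240, 180, 20]);
translate([20, 60, 20]) cube([160, 80, 120]);


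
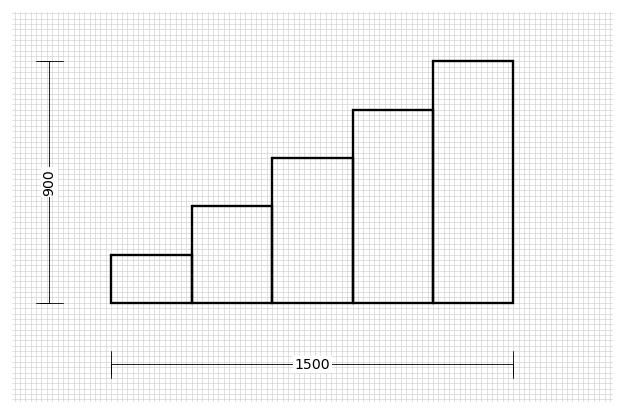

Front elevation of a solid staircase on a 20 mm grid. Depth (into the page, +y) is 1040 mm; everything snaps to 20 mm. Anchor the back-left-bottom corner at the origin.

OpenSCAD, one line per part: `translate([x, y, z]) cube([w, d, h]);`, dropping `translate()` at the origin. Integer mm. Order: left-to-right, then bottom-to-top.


cube([300, 1040, 180]);
translate([300, 0, 0]) cube([300, 1040, 360]);
translate([600, 0, 0]) cube([300, 1040, 540]);
translate([900, 0, 0]) cube([300, 1040, 720]);
translate([1200, 0, 0]) cube([300, 1040, 900]);


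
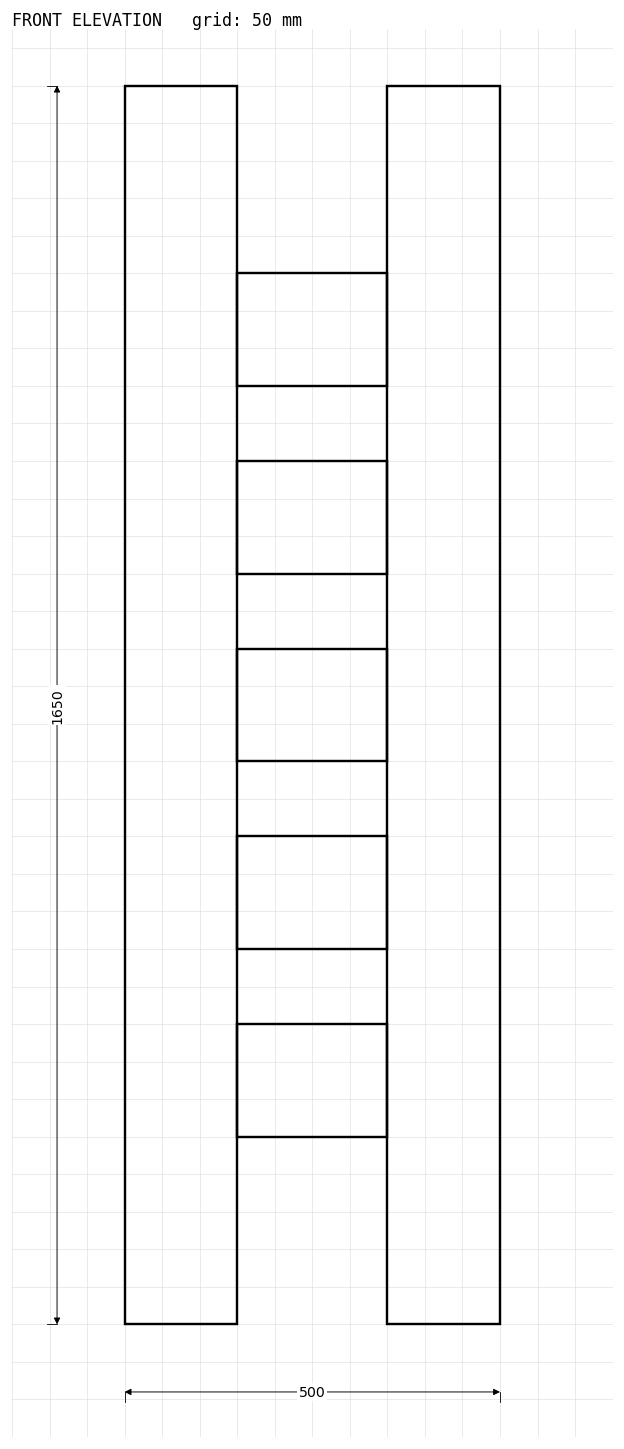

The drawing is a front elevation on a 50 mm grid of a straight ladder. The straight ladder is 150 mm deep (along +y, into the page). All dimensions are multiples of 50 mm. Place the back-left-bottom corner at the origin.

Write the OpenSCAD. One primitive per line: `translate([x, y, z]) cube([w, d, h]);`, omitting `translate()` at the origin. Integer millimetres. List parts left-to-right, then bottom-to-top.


cube([150, 150, 1650]);
translate([150, 0, 250]) cube([200, 150, 150]);
translate([150, 0, 500]) cube([200, 150, 150]);
translate([150, 0, 750]) cube([200, 150, 150]);
translate([150, 0, 1000]) cube([200, 150, 150]);
translate([150, 0, 1250]) cube([200, 150, 150]);
translate([350, 0, 0]) cube([150, 150, 1650]);


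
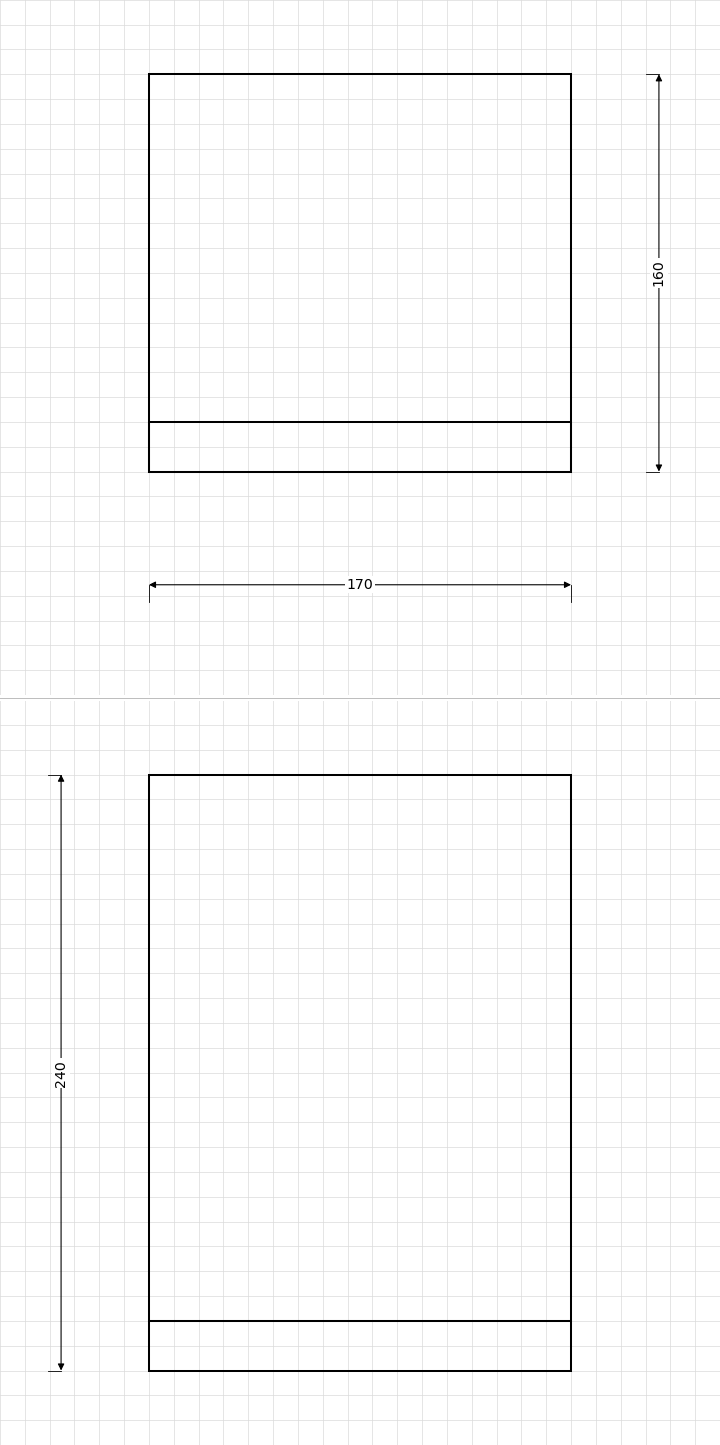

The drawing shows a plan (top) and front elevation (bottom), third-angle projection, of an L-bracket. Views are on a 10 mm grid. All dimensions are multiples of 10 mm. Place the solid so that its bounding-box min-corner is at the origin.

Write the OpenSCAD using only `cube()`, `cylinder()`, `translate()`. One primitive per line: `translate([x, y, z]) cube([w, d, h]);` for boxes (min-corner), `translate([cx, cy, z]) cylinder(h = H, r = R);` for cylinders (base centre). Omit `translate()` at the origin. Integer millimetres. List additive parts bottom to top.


cube([170, 160, 20]);
translate([0, 0, 20]) cube([170, 20, 220]);
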